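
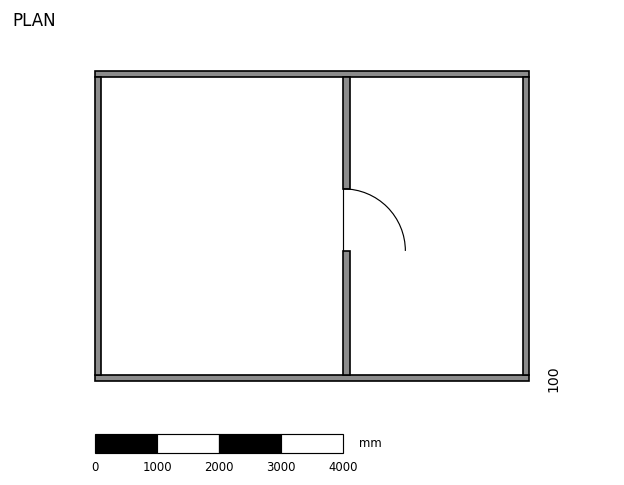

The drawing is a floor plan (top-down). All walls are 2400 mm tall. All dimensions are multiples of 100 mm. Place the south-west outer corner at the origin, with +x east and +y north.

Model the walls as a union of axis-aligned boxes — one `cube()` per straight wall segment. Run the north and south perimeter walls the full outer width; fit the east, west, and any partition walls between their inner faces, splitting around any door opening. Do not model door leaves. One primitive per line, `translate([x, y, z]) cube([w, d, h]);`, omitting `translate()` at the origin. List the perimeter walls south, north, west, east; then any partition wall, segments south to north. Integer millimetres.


cube([7000, 100, 2400]);
translate([0, 4900, 0]) cube([7000, 100, 2400]);
translate([0, 100, 0]) cube([100, 4800, 2400]);
translate([6900, 100, 0]) cube([100, 4800, 2400]);
translate([4000, 100, 0]) cube([100, 2000, 2400]);
translate([4000, 3100, 0]) cube([100, 1800, 2400]);


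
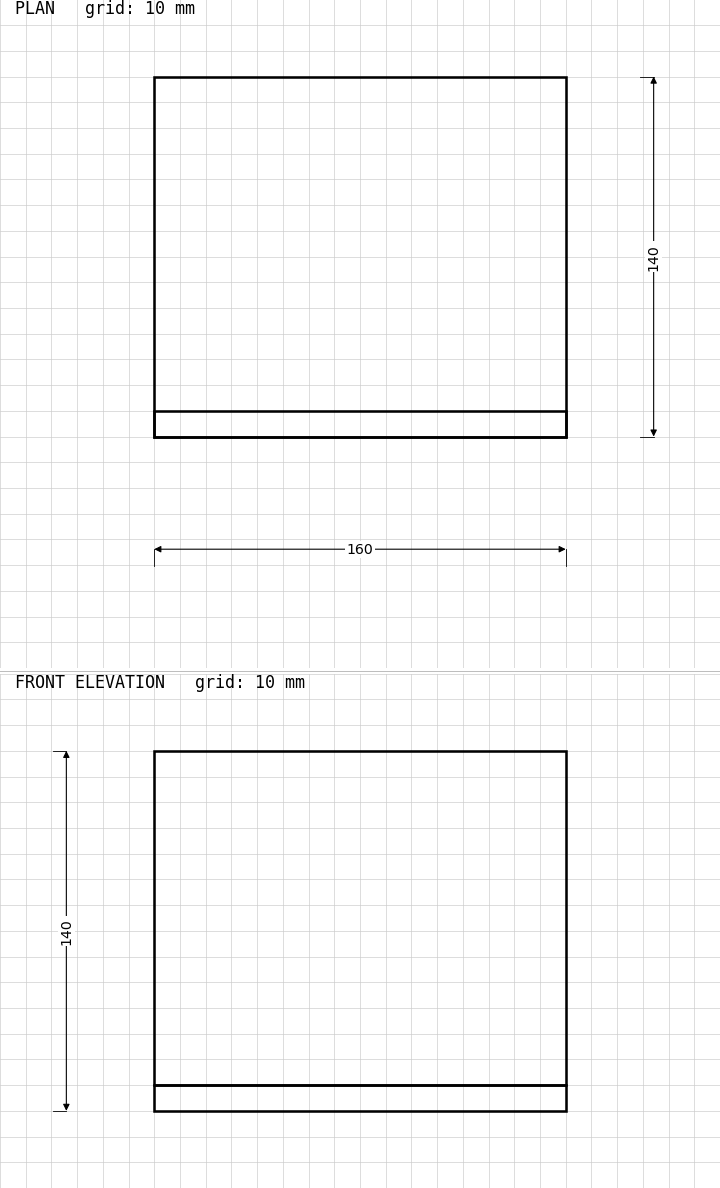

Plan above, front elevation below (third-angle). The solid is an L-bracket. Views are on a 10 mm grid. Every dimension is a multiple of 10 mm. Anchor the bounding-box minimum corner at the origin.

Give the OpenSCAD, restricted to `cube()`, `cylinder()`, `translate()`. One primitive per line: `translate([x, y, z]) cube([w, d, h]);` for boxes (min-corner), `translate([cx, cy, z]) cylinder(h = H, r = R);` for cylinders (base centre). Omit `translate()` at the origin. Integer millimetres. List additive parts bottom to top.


cube([160, 140, 10]);
translate([0, 0, 10]) cube([160, 10, 130]);


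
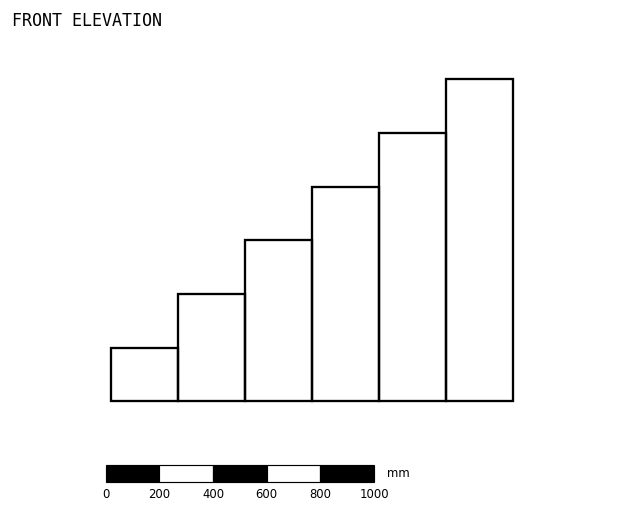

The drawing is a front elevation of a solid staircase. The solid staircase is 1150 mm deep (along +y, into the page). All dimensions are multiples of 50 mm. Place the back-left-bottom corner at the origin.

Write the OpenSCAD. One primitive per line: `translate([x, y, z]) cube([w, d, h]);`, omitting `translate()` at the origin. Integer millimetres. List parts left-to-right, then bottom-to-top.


cube([250, 1150, 200]);
translate([250, 0, 0]) cube([250, 1150, 400]);
translate([500, 0, 0]) cube([250, 1150, 600]);
translate([750, 0, 0]) cube([250, 1150, 800]);
translate([1000, 0, 0]) cube([250, 1150, 1000]);
translate([1250, 0, 0]) cube([250, 1150, 1200]);


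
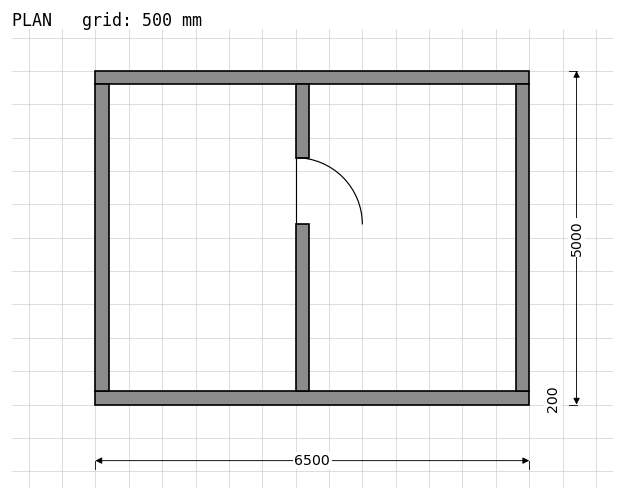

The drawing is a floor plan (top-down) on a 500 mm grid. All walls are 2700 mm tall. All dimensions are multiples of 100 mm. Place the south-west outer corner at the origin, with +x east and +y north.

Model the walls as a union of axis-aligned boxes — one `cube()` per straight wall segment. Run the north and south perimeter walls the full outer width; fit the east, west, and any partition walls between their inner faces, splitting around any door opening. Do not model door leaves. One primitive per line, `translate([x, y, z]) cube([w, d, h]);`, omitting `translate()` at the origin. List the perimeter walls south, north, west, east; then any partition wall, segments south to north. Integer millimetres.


cube([6500, 200, 2700]);
translate([0, 4800, 0]) cube([6500, 200, 2700]);
translate([0, 200, 0]) cube([200, 4600, 2700]);
translate([6300, 200, 0]) cube([200, 4600, 2700]);
translate([3000, 200, 0]) cube([200, 2500, 2700]);
translate([3000, 3700, 0]) cube([200, 1100, 2700]);


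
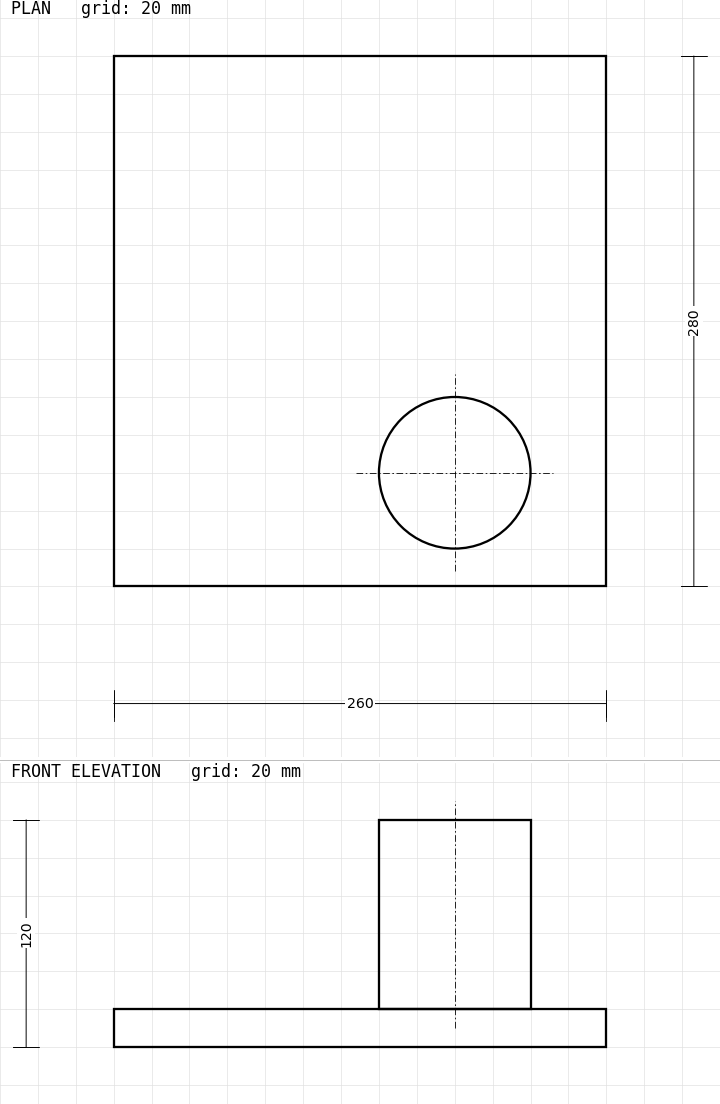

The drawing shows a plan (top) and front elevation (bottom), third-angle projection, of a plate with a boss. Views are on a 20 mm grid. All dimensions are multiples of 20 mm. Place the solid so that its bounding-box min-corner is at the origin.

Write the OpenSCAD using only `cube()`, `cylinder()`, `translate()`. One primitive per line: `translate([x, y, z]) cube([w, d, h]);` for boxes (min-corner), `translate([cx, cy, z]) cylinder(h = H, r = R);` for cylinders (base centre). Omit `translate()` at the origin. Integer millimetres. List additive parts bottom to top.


cube([260, 280, 20]);
translate([180, 60, 20]) cylinder(h = 100, r = 40);


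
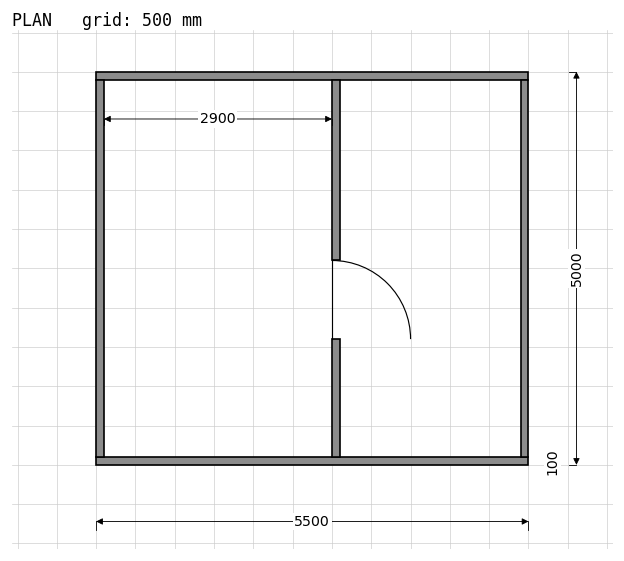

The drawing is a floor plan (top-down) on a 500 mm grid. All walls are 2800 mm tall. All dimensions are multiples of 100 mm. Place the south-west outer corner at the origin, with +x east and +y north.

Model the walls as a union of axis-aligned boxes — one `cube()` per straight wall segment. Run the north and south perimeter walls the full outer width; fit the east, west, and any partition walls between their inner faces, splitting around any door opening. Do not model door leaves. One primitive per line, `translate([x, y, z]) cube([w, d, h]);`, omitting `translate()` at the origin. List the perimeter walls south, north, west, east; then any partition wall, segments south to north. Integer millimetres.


cube([5500, 100, 2800]);
translate([0, 4900, 0]) cube([5500, 100, 2800]);
translate([0, 100, 0]) cube([100, 4800, 2800]);
translate([5400, 100, 0]) cube([100, 4800, 2800]);
translate([3000, 100, 0]) cube([100, 1500, 2800]);
translate([3000, 2600, 0]) cube([100, 2300, 2800]);


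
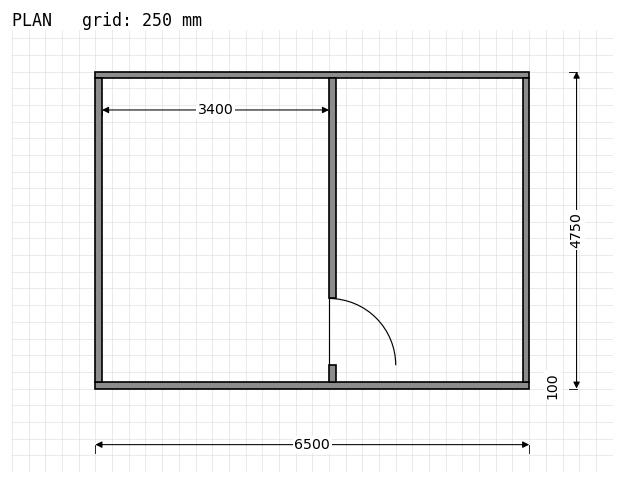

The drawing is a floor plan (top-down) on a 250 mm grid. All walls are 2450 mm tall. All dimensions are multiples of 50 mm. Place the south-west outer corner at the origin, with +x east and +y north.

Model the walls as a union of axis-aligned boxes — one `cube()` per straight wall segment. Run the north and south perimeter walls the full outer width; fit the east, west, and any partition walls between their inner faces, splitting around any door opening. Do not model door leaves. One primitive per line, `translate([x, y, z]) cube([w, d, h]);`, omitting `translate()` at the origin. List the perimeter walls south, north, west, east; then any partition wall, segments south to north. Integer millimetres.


cube([6500, 100, 2450]);
translate([0, 4650, 0]) cube([6500, 100, 2450]);
translate([0, 100, 0]) cube([100, 4550, 2450]);
translate([6400, 100, 0]) cube([100, 4550, 2450]);
translate([3500, 100, 0]) cube([100, 250, 2450]);
translate([3500, 1350, 0]) cube([100, 3300, 2450]);


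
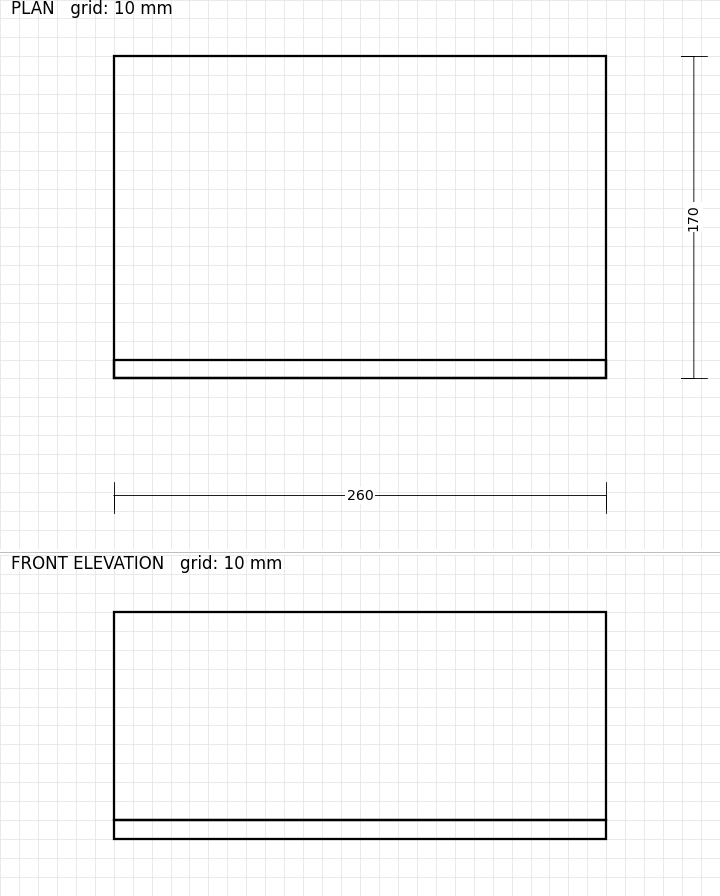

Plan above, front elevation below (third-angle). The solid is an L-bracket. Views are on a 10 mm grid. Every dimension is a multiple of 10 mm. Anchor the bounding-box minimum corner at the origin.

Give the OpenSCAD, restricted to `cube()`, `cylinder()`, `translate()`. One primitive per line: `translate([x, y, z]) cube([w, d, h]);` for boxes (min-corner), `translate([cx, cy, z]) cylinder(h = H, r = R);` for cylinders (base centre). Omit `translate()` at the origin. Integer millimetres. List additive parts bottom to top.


cube([260, 170, 10]);
translate([0, 0, 10]) cube([260, 10, 110]);


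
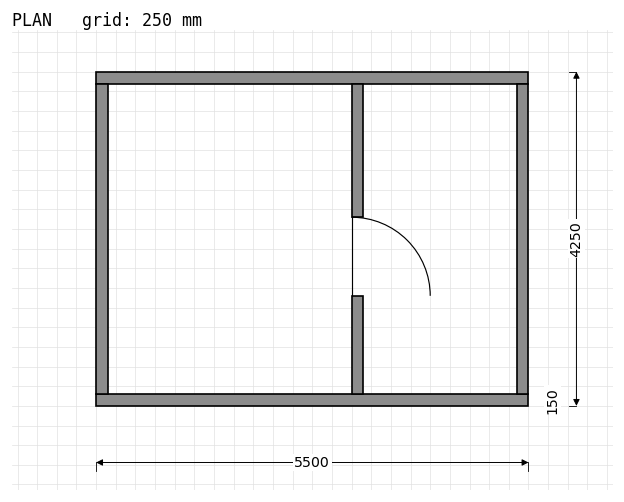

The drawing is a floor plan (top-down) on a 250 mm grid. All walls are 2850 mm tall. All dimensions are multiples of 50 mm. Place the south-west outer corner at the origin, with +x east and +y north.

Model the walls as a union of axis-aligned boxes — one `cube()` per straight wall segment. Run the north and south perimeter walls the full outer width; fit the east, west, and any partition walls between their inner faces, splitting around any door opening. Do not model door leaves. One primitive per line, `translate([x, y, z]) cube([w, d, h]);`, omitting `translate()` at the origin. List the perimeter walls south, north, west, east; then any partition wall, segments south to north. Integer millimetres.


cube([5500, 150, 2850]);
translate([0, 4100, 0]) cube([5500, 150, 2850]);
translate([0, 150, 0]) cube([150, 3950, 2850]);
translate([5350, 150, 0]) cube([150, 3950, 2850]);
translate([3250, 150, 0]) cube([150, 1250, 2850]);
translate([3250, 2400, 0]) cube([150, 1700, 2850]);


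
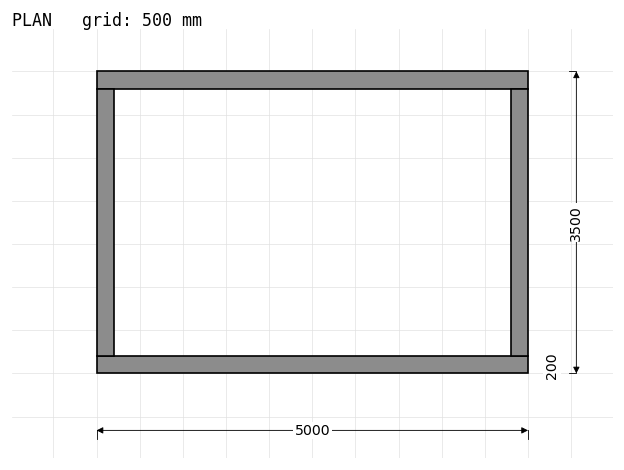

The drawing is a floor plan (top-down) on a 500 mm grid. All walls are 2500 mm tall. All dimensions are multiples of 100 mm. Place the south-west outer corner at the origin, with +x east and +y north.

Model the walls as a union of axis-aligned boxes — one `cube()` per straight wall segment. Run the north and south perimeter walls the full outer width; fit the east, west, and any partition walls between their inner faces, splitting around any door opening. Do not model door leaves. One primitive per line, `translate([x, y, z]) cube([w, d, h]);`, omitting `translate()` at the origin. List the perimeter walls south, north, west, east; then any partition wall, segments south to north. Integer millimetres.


cube([5000, 200, 2500]);
translate([0, 3300, 0]) cube([5000, 200, 2500]);
translate([0, 200, 0]) cube([200, 3100, 2500]);
translate([4800, 200, 0]) cube([200, 3100, 2500]);


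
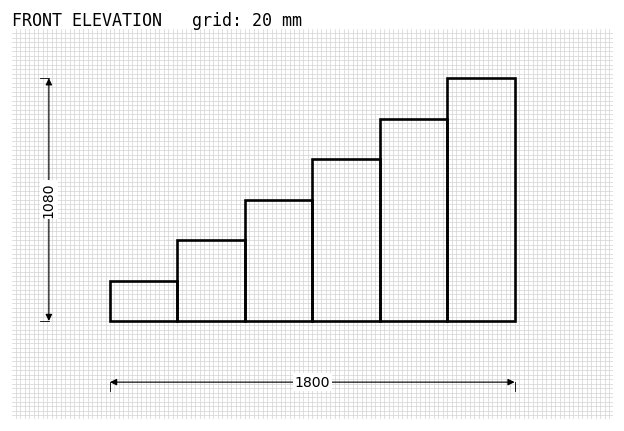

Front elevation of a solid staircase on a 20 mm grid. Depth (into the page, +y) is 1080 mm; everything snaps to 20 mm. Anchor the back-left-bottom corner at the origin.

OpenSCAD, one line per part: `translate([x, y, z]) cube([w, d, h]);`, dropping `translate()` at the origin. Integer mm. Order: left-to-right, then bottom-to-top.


cube([300, 1080, 180]);
translate([300, 0, 0]) cube([300, 1080, 360]);
translate([600, 0, 0]) cube([300, 1080, 540]);
translate([900, 0, 0]) cube([300, 1080, 720]);
translate([1200, 0, 0]) cube([300, 1080, 900]);
translate([1500, 0, 0]) cube([300, 1080, 1080]);


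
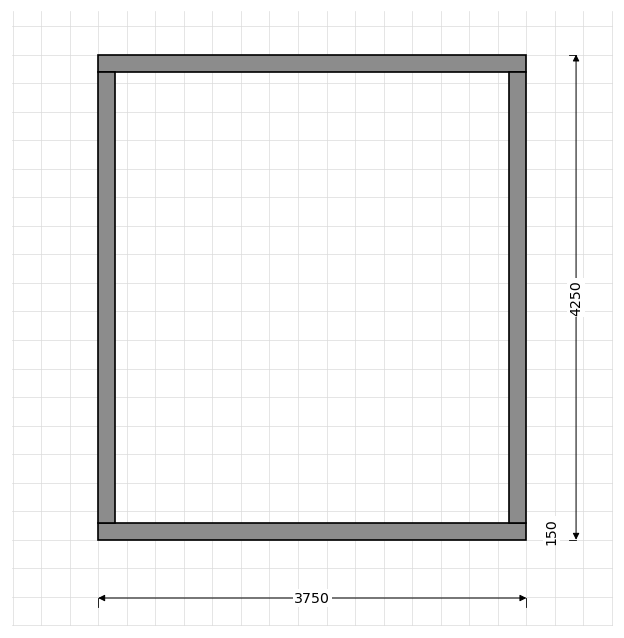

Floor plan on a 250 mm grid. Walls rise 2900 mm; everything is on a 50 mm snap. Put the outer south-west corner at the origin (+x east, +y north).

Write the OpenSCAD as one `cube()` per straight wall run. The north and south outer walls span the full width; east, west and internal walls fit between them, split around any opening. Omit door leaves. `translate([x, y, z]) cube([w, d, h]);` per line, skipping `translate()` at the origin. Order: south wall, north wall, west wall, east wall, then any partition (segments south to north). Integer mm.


cube([3750, 150, 2900]);
translate([0, 4100, 0]) cube([3750, 150, 2900]);
translate([0, 150, 0]) cube([150, 3950, 2900]);
translate([3600, 150, 0]) cube([150, 3950, 2900]);


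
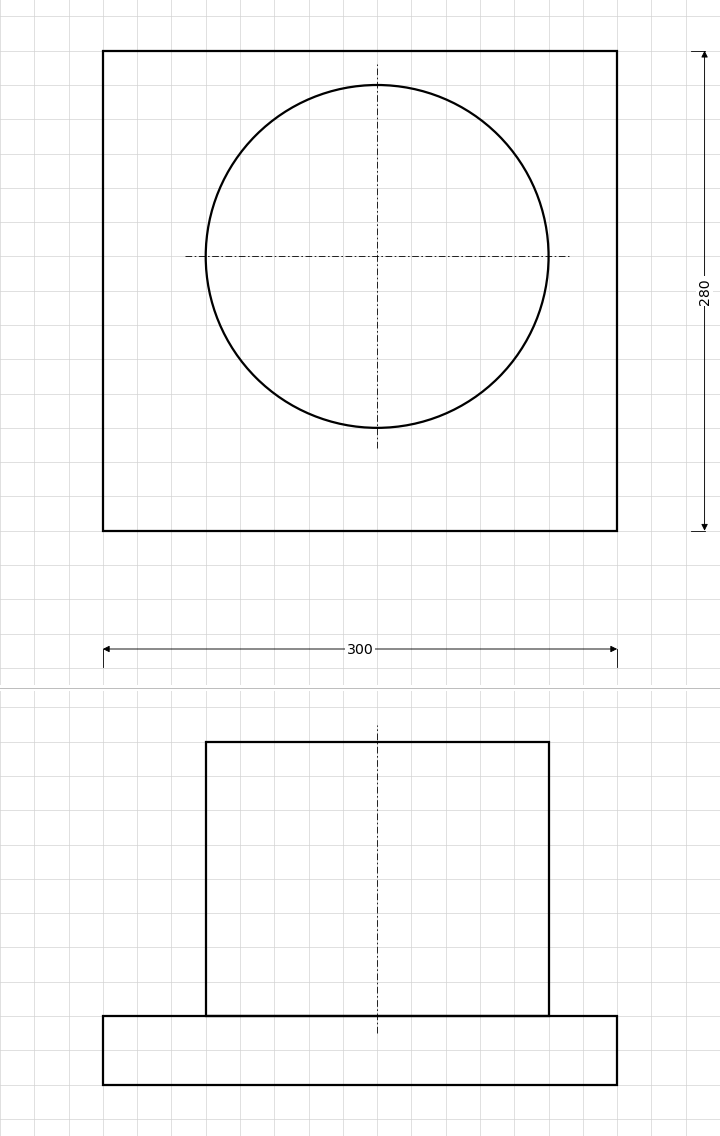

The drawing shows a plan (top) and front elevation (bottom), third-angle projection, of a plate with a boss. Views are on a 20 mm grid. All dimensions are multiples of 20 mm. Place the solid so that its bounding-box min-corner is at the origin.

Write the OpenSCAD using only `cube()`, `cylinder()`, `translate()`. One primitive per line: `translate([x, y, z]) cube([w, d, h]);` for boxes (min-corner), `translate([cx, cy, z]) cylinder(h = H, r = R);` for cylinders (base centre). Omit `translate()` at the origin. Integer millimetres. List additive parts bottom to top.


cube([300, 280, 40]);
translate([160, 160, 40]) cylinder(h = 160, r = 100);


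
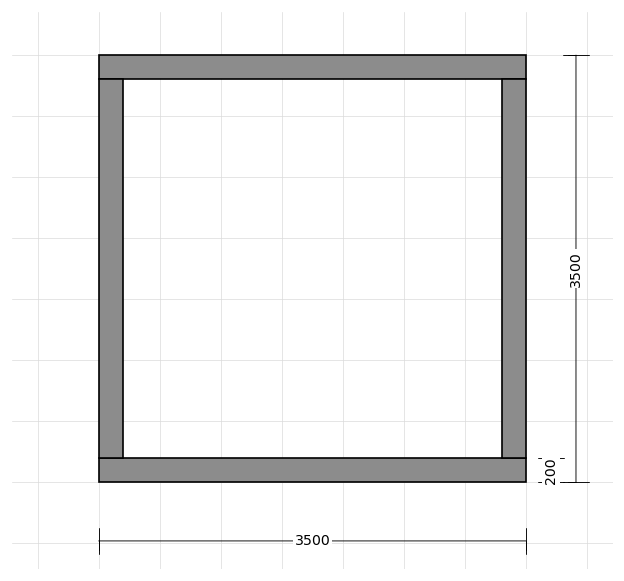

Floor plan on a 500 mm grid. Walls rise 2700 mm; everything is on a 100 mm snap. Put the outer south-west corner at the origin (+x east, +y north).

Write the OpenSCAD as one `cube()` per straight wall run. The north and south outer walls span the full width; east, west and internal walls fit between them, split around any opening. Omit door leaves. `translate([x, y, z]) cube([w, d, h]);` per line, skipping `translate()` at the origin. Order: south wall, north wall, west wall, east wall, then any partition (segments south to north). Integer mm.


cube([3500, 200, 2700]);
translate([0, 3300, 0]) cube([3500, 200, 2700]);
translate([0, 200, 0]) cube([200, 3100, 2700]);
translate([3300, 200, 0]) cube([200, 3100, 2700]);


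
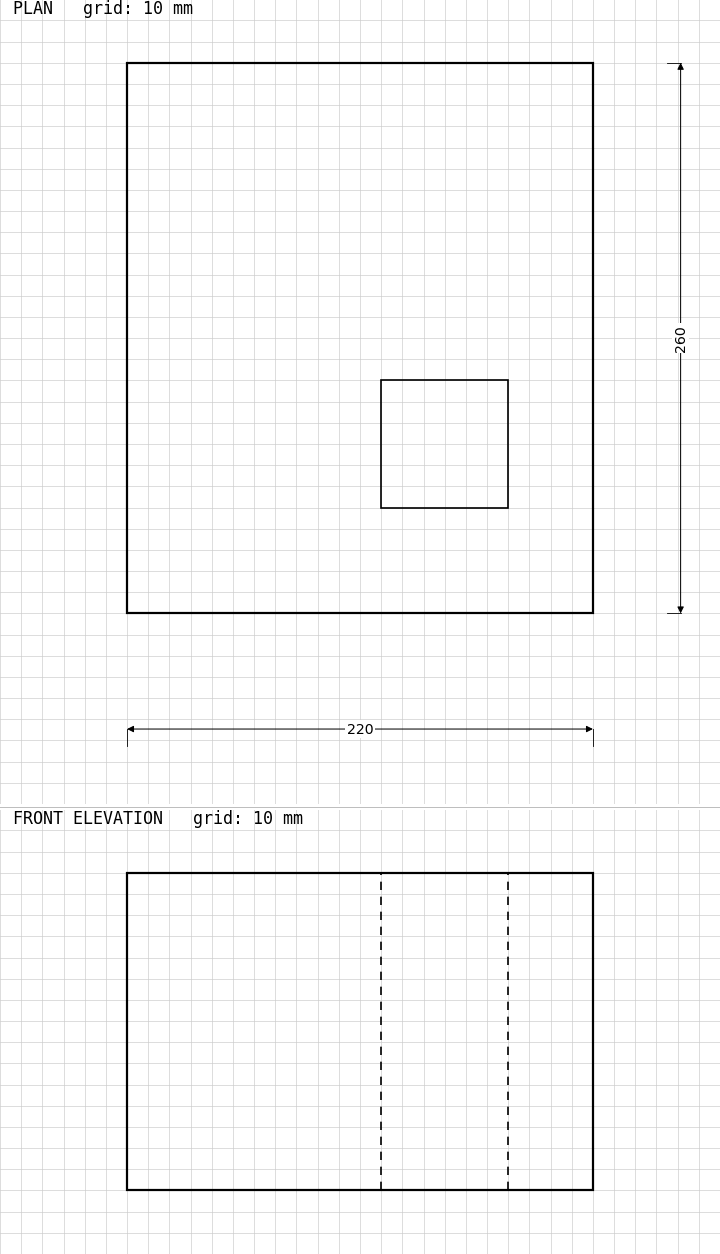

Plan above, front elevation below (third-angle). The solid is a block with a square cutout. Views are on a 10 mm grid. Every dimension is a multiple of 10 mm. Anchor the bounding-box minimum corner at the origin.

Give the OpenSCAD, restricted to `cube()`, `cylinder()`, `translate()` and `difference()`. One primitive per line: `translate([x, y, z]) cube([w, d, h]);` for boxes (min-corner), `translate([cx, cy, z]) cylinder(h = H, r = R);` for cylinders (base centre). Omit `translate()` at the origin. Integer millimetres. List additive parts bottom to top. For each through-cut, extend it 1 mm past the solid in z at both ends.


difference() {
  cube([220, 260, 150]);
  translate([120, 50, -1]) cube([60, 60, 152]);
}


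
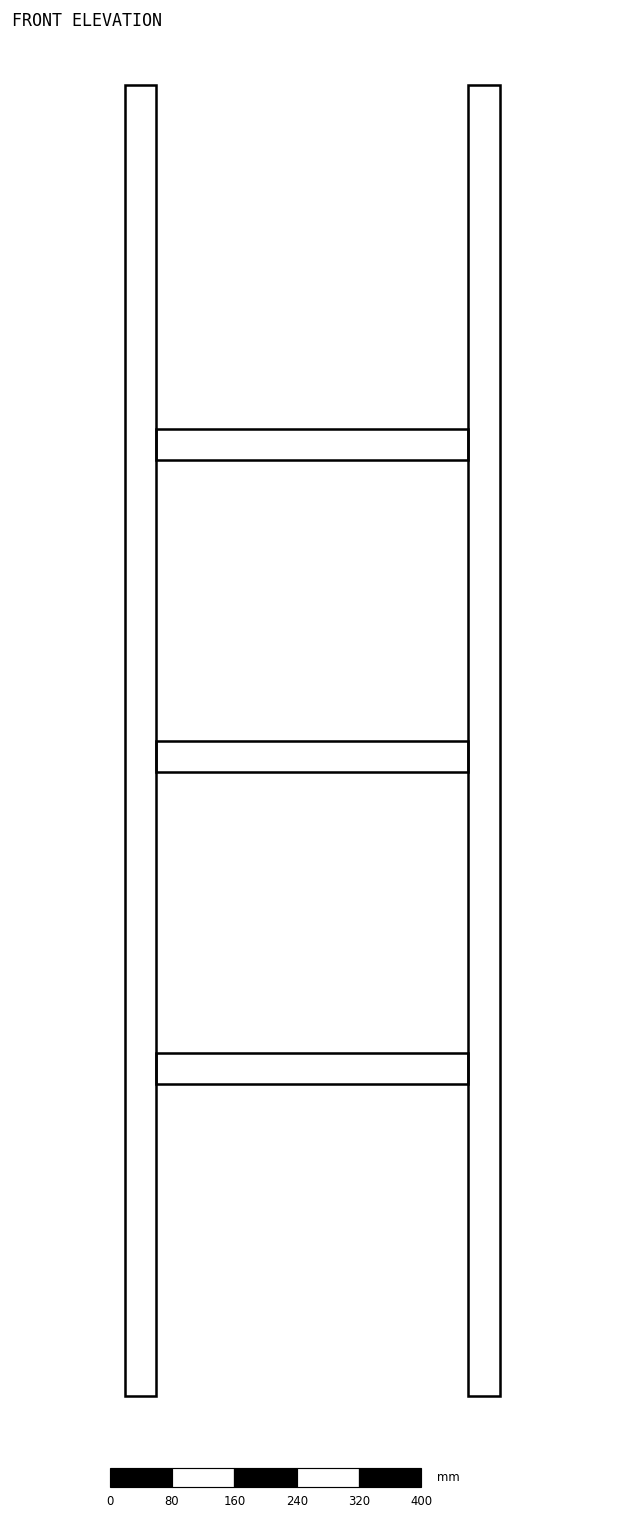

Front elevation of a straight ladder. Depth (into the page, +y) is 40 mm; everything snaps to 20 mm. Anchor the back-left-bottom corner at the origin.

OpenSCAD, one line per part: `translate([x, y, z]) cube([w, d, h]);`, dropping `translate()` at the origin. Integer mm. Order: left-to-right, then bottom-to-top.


cube([40, 40, 1680]);
translate([40, 0, 400]) cube([400, 40, 40]);
translate([40, 0, 800]) cube([400, 40, 40]);
translate([40, 0, 1200]) cube([400, 40, 40]);
translate([440, 0, 0]) cube([40, 40, 1680]);


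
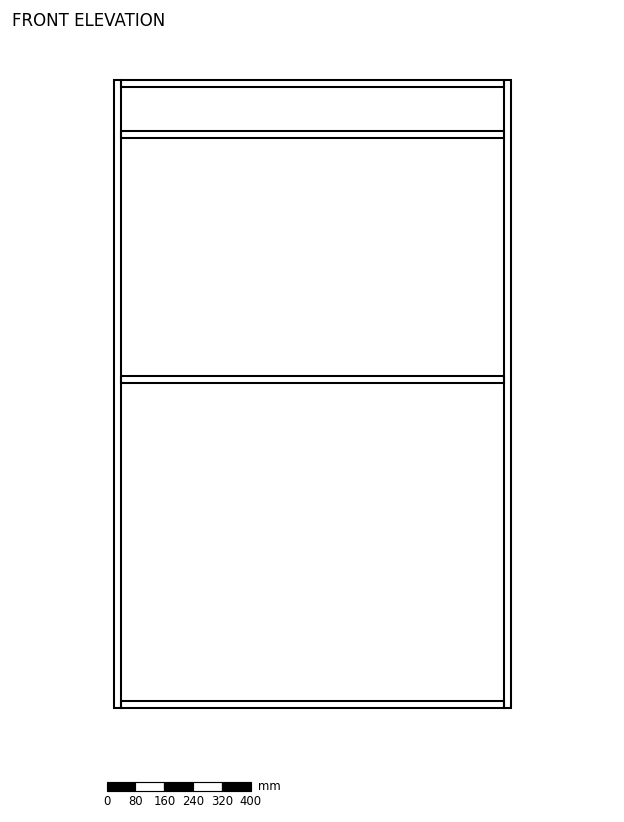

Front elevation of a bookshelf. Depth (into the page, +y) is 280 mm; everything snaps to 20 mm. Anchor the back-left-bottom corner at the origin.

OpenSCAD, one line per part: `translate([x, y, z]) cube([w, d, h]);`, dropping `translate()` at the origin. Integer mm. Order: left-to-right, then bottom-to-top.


cube([20, 280, 1740]);
translate([20, 0, 0]) cube([1060, 280, 20]);
translate([20, 0, 900]) cube([1060, 280, 20]);
translate([20, 0, 1580]) cube([1060, 280, 20]);
translate([20, 0, 1720]) cube([1060, 280, 20]);
translate([1080, 0, 0]) cube([20, 280, 1740]);


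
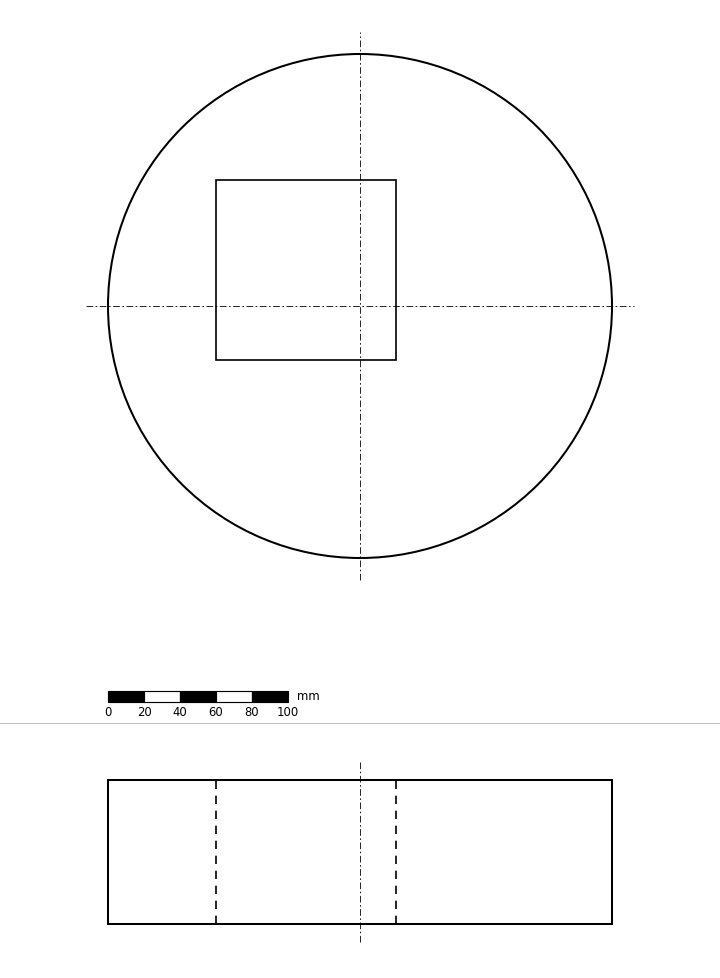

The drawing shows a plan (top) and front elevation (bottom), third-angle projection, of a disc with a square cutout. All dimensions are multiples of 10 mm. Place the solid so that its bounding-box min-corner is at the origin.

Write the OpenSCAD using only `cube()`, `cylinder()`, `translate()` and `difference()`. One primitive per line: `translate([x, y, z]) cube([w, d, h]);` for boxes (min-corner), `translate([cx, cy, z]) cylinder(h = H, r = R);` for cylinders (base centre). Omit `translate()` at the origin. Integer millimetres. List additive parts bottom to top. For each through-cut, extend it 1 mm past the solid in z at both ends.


difference() {
  translate([140, 140, 0]) cylinder(h = 80, r = 140);
  translate([60, 110, -1]) cube([100, 100, 82]);
}


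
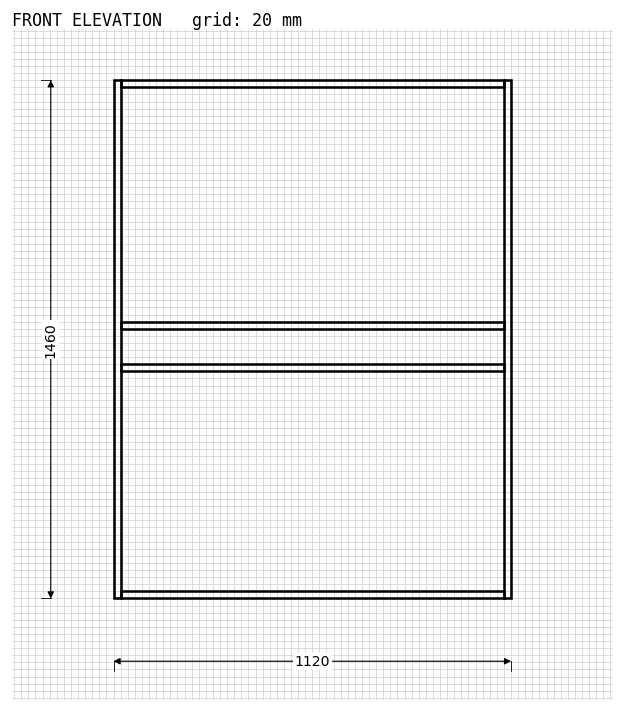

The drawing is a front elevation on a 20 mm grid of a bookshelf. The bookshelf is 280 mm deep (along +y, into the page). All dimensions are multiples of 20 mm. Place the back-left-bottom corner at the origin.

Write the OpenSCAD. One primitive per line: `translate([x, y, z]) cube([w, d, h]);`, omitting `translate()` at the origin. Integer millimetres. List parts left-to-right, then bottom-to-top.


cube([20, 280, 1460]);
translate([20, 0, 0]) cube([1080, 280, 20]);
translate([20, 0, 640]) cube([1080, 280, 20]);
translate([20, 0, 760]) cube([1080, 280, 20]);
translate([20, 0, 1440]) cube([1080, 280, 20]);
translate([1100, 0, 0]) cube([20, 280, 1460]);


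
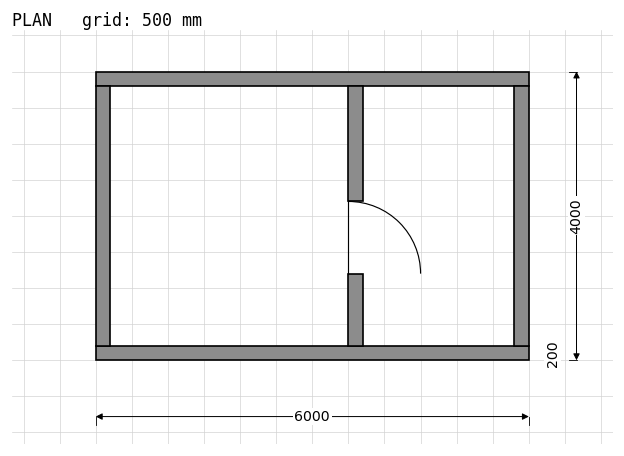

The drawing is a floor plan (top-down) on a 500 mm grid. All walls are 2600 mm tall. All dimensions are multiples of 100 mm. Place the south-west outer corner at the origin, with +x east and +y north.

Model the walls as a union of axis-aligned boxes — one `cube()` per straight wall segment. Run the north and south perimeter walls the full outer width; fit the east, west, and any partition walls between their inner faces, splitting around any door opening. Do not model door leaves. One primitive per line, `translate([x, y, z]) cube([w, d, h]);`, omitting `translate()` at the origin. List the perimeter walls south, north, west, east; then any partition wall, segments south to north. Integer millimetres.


cube([6000, 200, 2600]);
translate([0, 3800, 0]) cube([6000, 200, 2600]);
translate([0, 200, 0]) cube([200, 3600, 2600]);
translate([5800, 200, 0]) cube([200, 3600, 2600]);
translate([3500, 200, 0]) cube([200, 1000, 2600]);
translate([3500, 2200, 0]) cube([200, 1600, 2600]);


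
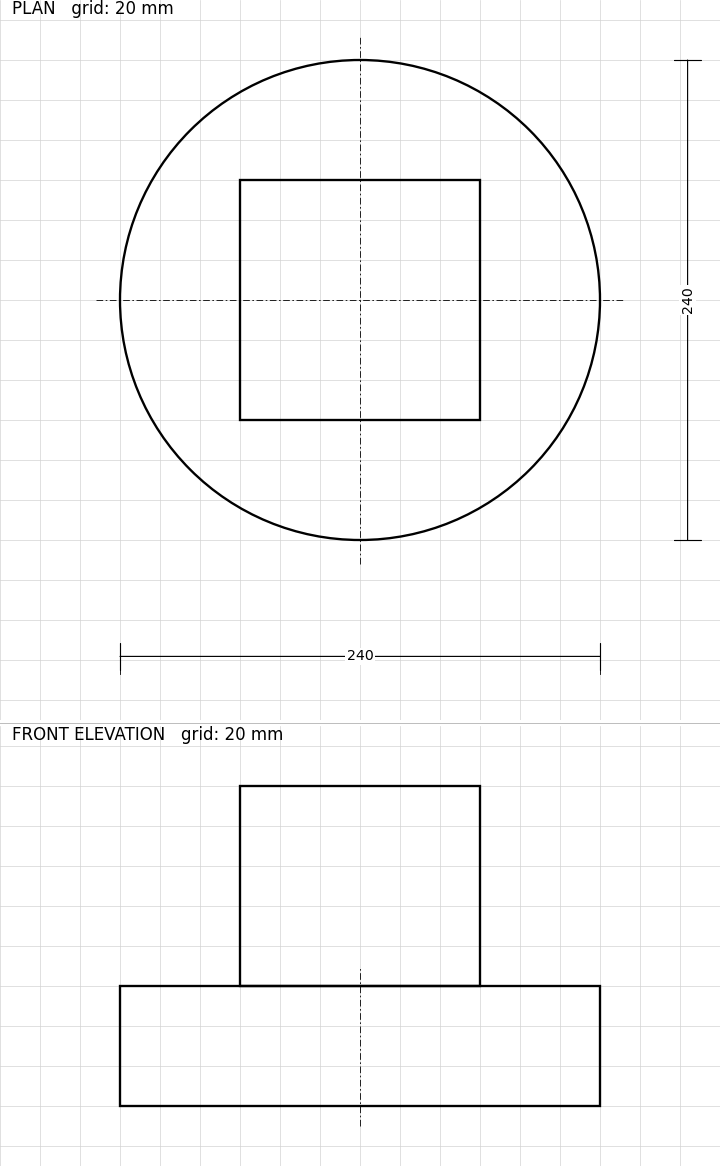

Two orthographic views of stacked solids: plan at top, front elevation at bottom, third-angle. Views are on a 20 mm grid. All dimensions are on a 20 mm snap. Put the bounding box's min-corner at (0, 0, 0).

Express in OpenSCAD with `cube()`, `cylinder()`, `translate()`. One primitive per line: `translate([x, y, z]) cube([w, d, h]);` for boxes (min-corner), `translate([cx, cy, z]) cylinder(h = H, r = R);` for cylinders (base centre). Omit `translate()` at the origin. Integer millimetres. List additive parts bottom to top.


translate([120, 120, 0]) cylinder(h = 60, r = 120);
translate([60, 60, 60]) cube([120, 120, 100]);


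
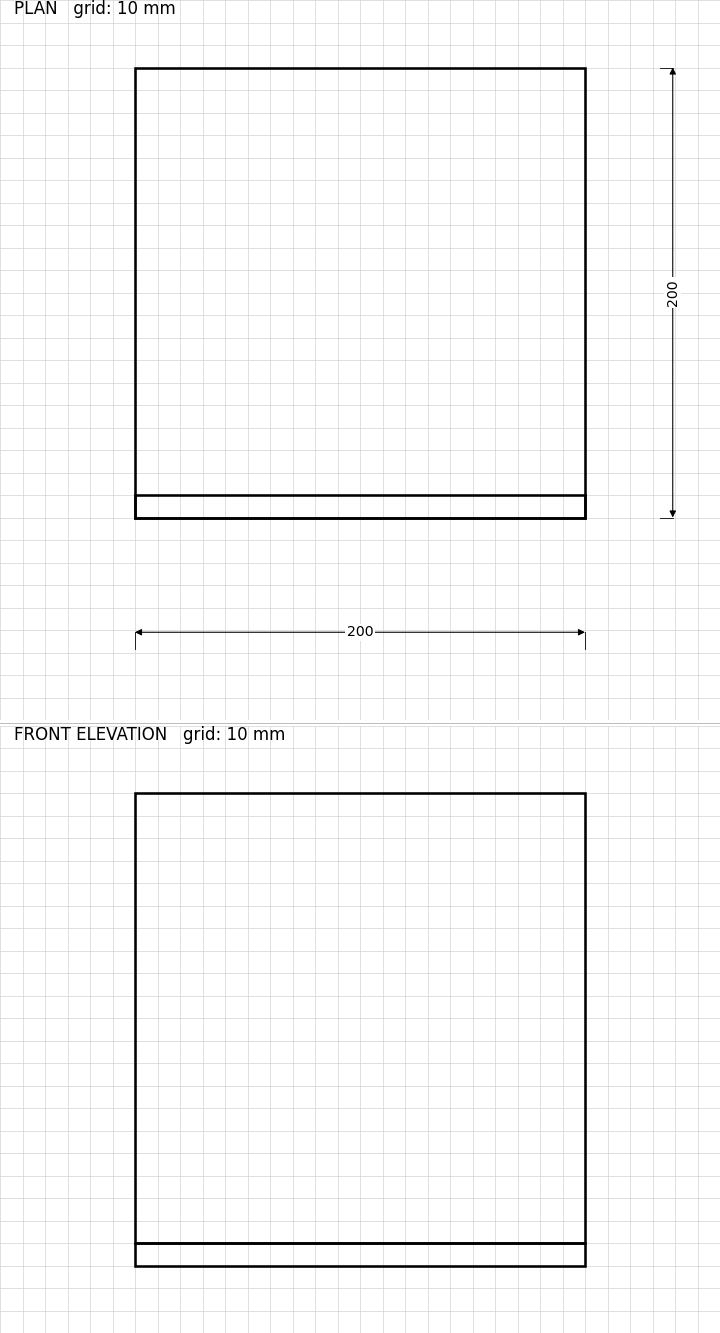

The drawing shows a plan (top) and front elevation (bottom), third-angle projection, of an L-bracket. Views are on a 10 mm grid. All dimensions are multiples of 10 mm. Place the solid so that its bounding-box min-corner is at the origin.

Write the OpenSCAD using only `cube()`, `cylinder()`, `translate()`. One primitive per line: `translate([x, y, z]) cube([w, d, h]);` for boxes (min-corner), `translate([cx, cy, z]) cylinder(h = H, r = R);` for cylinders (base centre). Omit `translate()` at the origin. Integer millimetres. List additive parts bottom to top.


cube([200, 200, 10]);
translate([0, 0, 10]) cube([200, 10, 200]);


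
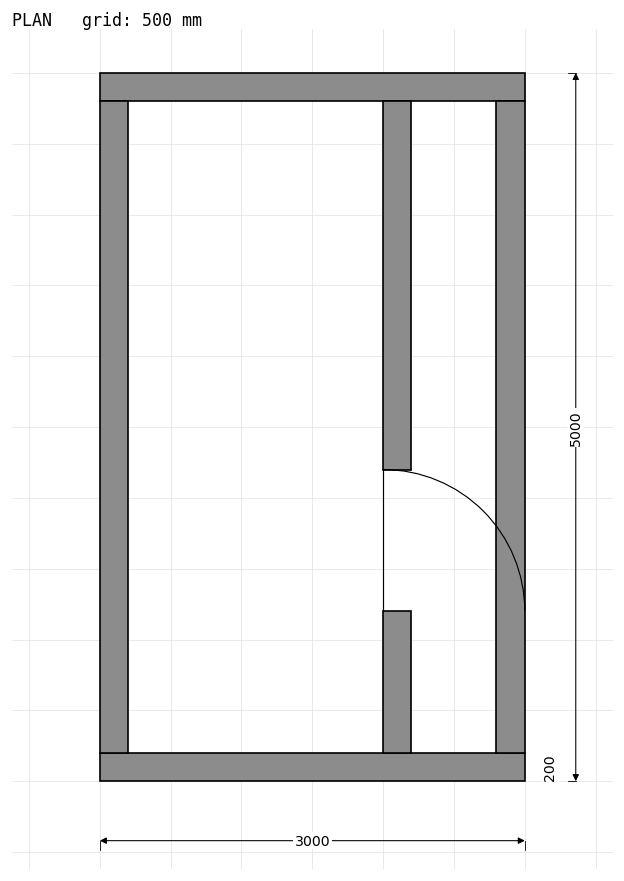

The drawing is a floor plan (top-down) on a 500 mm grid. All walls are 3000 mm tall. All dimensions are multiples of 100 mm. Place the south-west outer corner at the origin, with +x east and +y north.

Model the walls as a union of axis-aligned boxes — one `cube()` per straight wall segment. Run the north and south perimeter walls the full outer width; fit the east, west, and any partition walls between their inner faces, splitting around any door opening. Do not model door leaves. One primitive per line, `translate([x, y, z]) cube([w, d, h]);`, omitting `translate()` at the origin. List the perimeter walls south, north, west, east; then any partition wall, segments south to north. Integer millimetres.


cube([3000, 200, 3000]);
translate([0, 4800, 0]) cube([3000, 200, 3000]);
translate([0, 200, 0]) cube([200, 4600, 3000]);
translate([2800, 200, 0]) cube([200, 4600, 3000]);
translate([2000, 200, 0]) cube([200, 1000, 3000]);
translate([2000, 2200, 0]) cube([200, 2600, 3000]);


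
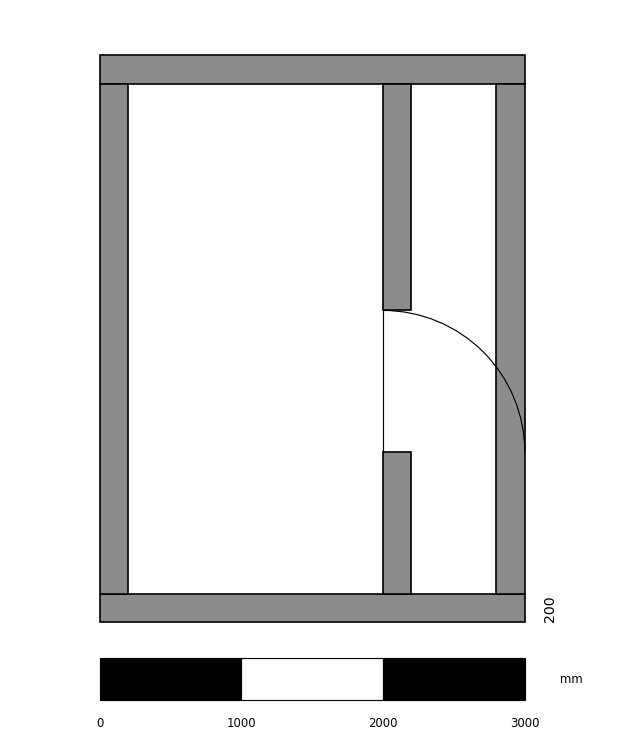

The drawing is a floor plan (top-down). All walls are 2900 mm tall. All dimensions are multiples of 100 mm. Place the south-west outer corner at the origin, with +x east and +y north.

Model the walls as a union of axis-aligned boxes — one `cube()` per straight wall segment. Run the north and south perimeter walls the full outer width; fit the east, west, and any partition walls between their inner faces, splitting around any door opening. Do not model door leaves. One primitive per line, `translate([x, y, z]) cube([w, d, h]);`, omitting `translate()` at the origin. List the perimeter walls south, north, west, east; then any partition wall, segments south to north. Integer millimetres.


cube([3000, 200, 2900]);
translate([0, 3800, 0]) cube([3000, 200, 2900]);
translate([0, 200, 0]) cube([200, 3600, 2900]);
translate([2800, 200, 0]) cube([200, 3600, 2900]);
translate([2000, 200, 0]) cube([200, 1000, 2900]);
translate([2000, 2200, 0]) cube([200, 1600, 2900]);


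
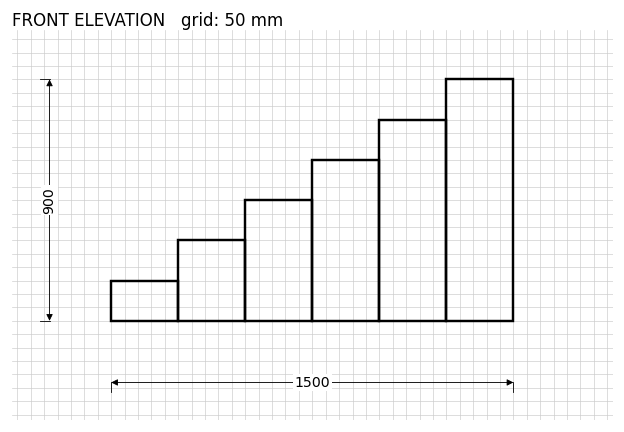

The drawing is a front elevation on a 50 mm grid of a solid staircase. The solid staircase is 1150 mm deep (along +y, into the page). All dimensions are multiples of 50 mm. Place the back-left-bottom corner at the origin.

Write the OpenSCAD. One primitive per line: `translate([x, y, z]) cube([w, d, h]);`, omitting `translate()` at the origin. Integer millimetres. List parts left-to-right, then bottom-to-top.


cube([250, 1150, 150]);
translate([250, 0, 0]) cube([250, 1150, 300]);
translate([500, 0, 0]) cube([250, 1150, 450]);
translate([750, 0, 0]) cube([250, 1150, 600]);
translate([1000, 0, 0]) cube([250, 1150, 750]);
translate([1250, 0, 0]) cube([250, 1150, 900]);


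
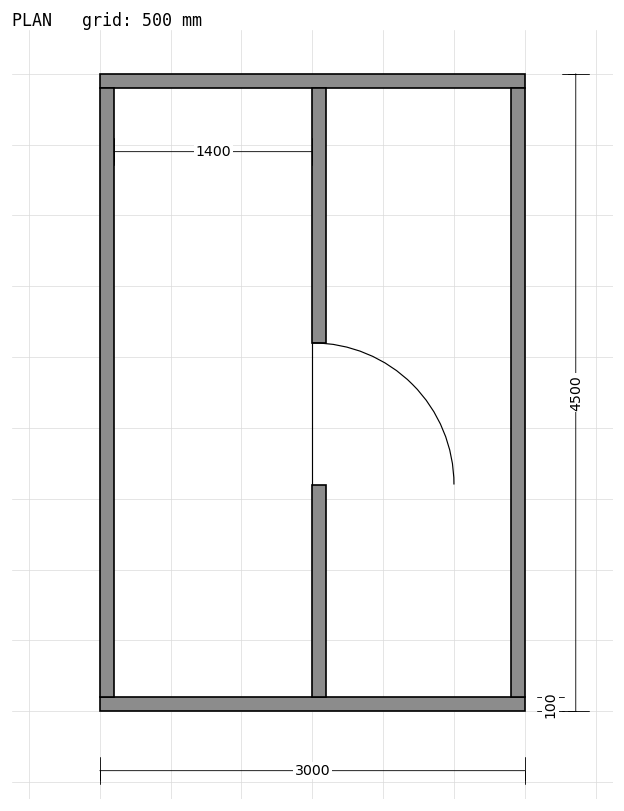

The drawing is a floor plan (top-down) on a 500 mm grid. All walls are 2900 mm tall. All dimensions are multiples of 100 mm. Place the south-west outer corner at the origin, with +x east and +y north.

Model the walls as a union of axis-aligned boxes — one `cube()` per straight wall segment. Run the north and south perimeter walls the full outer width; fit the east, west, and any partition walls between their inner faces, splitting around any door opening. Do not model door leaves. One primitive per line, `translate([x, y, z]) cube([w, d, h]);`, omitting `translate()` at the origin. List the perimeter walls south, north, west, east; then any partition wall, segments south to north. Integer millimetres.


cube([3000, 100, 2900]);
translate([0, 4400, 0]) cube([3000, 100, 2900]);
translate([0, 100, 0]) cube([100, 4300, 2900]);
translate([2900, 100, 0]) cube([100, 4300, 2900]);
translate([1500, 100, 0]) cube([100, 1500, 2900]);
translate([1500, 2600, 0]) cube([100, 1800, 2900]);


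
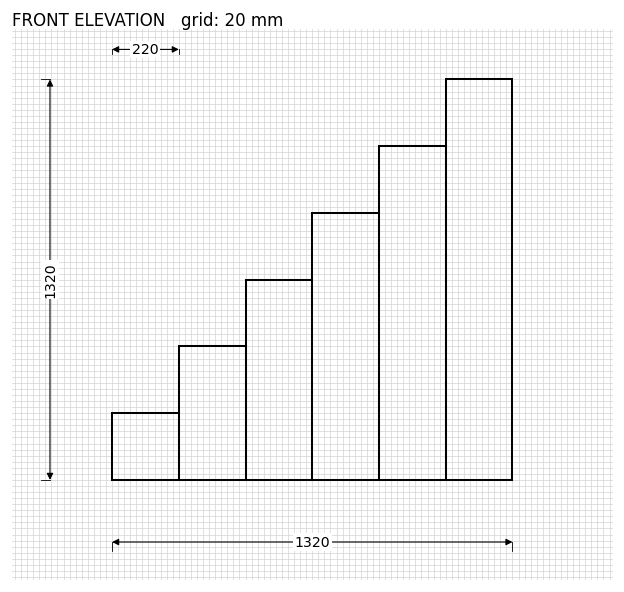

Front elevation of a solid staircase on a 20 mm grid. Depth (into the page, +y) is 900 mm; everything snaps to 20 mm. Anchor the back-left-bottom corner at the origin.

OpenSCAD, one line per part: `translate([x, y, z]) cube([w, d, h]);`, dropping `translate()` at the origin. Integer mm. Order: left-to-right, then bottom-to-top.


cube([220, 900, 220]);
translate([220, 0, 0]) cube([220, 900, 440]);
translate([440, 0, 0]) cube([220, 900, 660]);
translate([660, 0, 0]) cube([220, 900, 880]);
translate([880, 0, 0]) cube([220, 900, 1100]);
translate([1100, 0, 0]) cube([220, 900, 1320]);


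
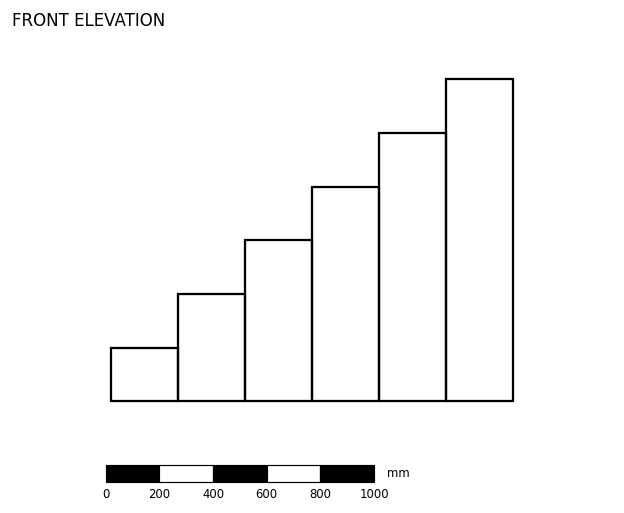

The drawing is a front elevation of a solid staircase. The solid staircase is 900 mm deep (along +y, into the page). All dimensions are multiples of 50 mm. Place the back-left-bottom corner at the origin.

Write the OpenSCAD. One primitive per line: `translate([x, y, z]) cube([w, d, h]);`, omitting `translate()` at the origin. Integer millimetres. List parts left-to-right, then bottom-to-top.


cube([250, 900, 200]);
translate([250, 0, 0]) cube([250, 900, 400]);
translate([500, 0, 0]) cube([250, 900, 600]);
translate([750, 0, 0]) cube([250, 900, 800]);
translate([1000, 0, 0]) cube([250, 900, 1000]);
translate([1250, 0, 0]) cube([250, 900, 1200]);


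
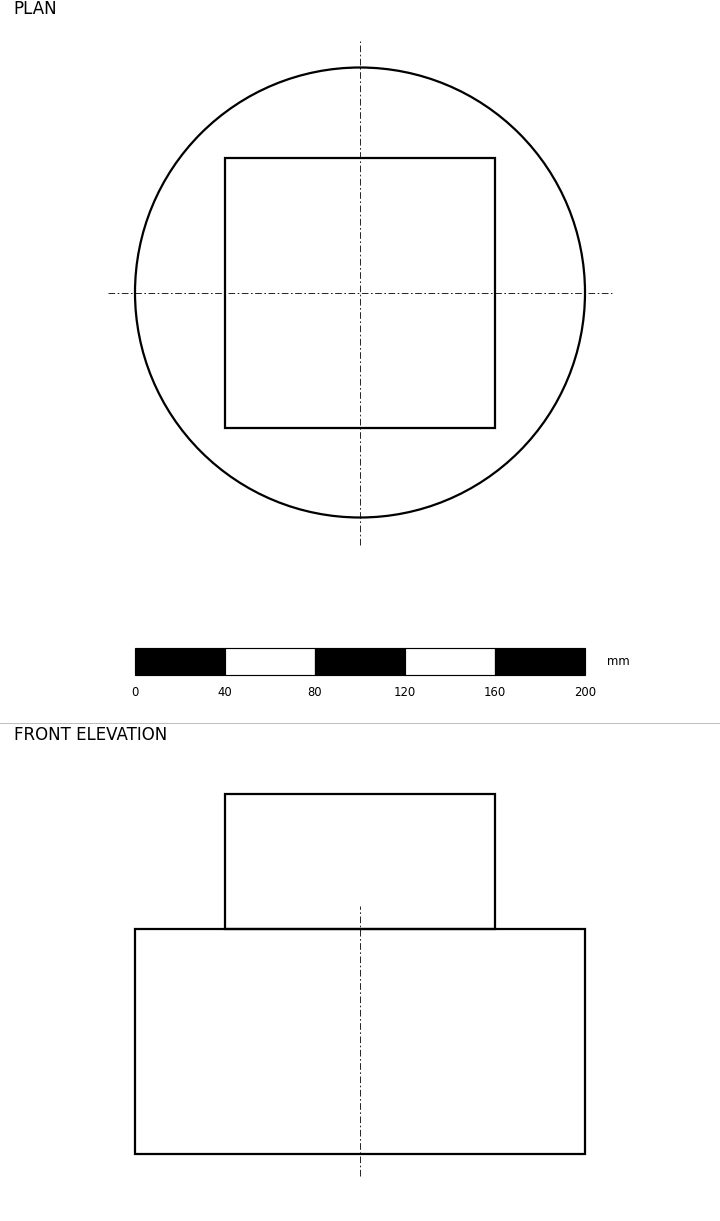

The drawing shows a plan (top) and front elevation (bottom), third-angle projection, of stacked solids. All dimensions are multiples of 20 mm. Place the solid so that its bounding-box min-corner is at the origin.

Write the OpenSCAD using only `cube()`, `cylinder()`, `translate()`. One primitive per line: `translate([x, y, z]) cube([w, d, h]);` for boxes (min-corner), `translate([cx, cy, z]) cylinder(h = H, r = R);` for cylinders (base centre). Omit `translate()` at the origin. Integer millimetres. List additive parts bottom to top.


translate([100, 100, 0]) cylinder(h = 100, r = 100);
translate([40, 40, 100]) cube([120, 120, 60]);


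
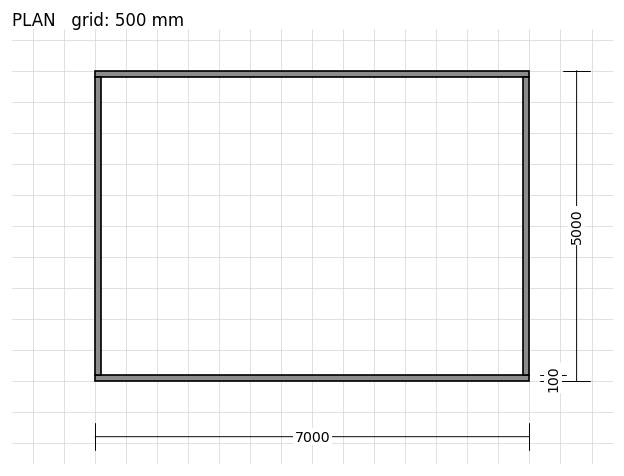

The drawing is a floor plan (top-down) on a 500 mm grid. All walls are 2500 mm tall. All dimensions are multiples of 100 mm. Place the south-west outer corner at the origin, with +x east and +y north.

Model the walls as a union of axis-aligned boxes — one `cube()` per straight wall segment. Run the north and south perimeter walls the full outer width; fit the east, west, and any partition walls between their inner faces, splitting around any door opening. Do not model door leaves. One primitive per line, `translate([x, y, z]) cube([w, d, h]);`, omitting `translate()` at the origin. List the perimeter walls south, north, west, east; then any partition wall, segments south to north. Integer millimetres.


cube([7000, 100, 2500]);
translate([0, 4900, 0]) cube([7000, 100, 2500]);
translate([0, 100, 0]) cube([100, 4800, 2500]);
translate([6900, 100, 0]) cube([100, 4800, 2500]);


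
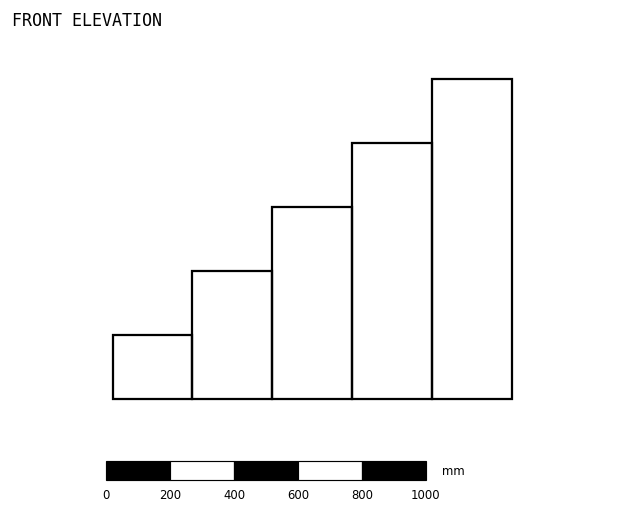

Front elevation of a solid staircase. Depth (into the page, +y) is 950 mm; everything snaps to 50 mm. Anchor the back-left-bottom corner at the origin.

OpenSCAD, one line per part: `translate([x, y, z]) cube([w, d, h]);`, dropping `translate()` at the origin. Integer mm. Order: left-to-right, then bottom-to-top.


cube([250, 950, 200]);
translate([250, 0, 0]) cube([250, 950, 400]);
translate([500, 0, 0]) cube([250, 950, 600]);
translate([750, 0, 0]) cube([250, 950, 800]);
translate([1000, 0, 0]) cube([250, 950, 1000]);


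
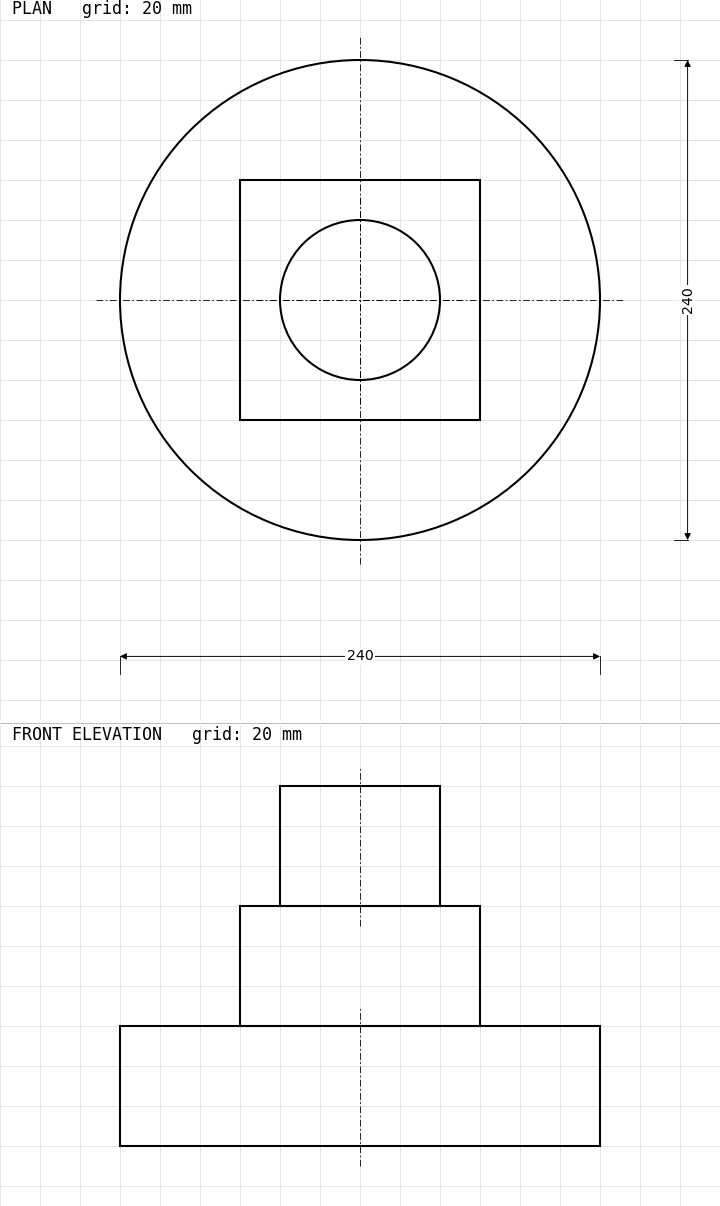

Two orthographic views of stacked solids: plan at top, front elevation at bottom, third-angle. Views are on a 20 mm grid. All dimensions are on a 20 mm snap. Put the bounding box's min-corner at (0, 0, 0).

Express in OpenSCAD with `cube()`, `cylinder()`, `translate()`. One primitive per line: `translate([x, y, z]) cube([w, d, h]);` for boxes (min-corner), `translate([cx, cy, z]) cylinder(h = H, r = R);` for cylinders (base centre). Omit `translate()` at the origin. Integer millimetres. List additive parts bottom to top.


translate([120, 120, 0]) cylinder(h = 60, r = 120);
translate([60, 60, 60]) cube([120, 120, 60]);
translate([120, 120, 120]) cylinder(h = 60, r = 40);


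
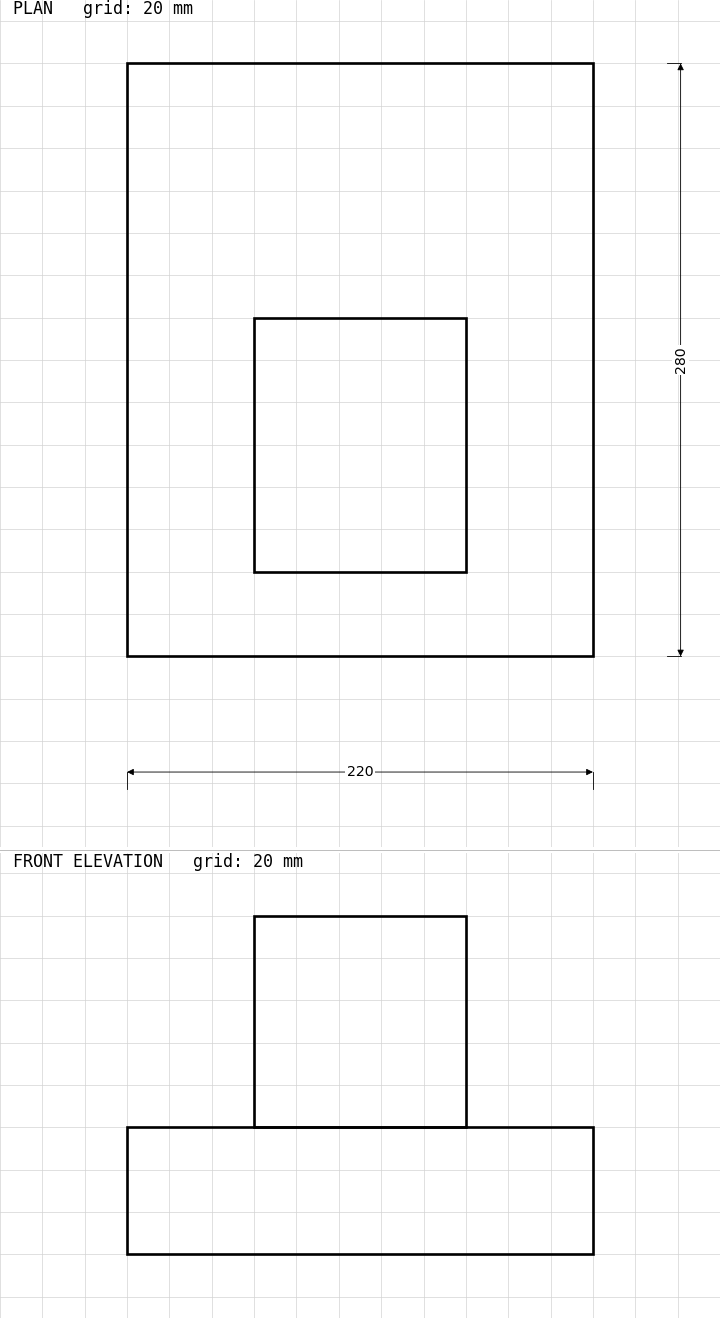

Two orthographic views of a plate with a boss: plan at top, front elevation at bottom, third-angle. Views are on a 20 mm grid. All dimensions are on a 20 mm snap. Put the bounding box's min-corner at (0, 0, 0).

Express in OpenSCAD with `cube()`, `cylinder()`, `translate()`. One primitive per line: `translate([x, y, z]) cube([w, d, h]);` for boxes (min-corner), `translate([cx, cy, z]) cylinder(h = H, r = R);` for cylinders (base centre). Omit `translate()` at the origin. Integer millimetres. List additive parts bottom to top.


cube([220, 280, 60]);
translate([60, 40, 60]) cube([100, 120, 100]);


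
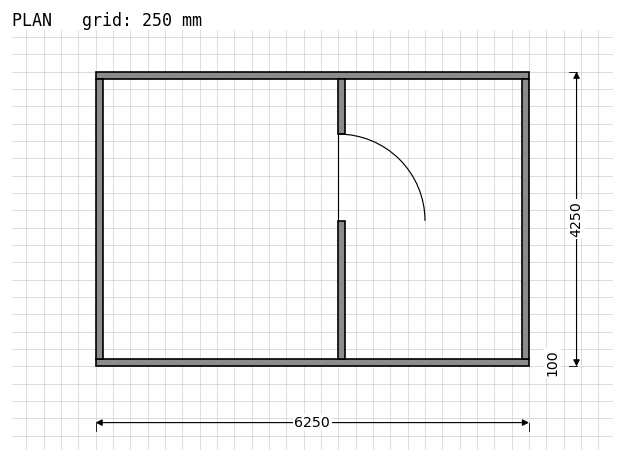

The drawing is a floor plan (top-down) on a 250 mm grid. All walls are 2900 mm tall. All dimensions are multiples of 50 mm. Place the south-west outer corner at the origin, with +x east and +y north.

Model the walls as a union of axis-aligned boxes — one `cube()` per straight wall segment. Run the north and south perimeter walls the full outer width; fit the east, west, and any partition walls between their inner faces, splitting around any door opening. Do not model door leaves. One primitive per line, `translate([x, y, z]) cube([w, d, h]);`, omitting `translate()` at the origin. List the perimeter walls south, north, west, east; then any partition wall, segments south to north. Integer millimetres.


cube([6250, 100, 2900]);
translate([0, 4150, 0]) cube([6250, 100, 2900]);
translate([0, 100, 0]) cube([100, 4050, 2900]);
translate([6150, 100, 0]) cube([100, 4050, 2900]);
translate([3500, 100, 0]) cube([100, 2000, 2900]);
translate([3500, 3350, 0]) cube([100, 800, 2900]);


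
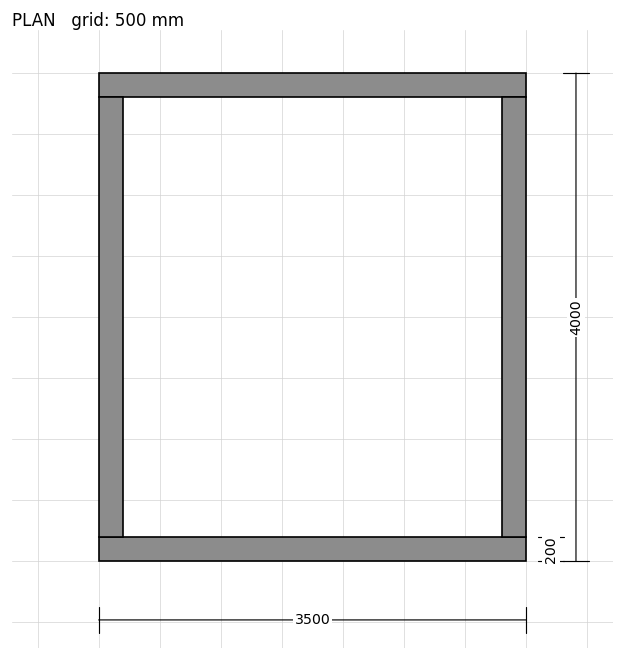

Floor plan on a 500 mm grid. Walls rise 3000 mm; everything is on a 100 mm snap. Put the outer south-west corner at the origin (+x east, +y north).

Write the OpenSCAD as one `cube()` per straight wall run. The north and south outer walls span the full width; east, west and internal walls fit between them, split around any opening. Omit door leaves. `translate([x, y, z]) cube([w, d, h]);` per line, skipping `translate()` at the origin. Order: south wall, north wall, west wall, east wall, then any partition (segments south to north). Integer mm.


cube([3500, 200, 3000]);
translate([0, 3800, 0]) cube([3500, 200, 3000]);
translate([0, 200, 0]) cube([200, 3600, 3000]);
translate([3300, 200, 0]) cube([200, 3600, 3000]);


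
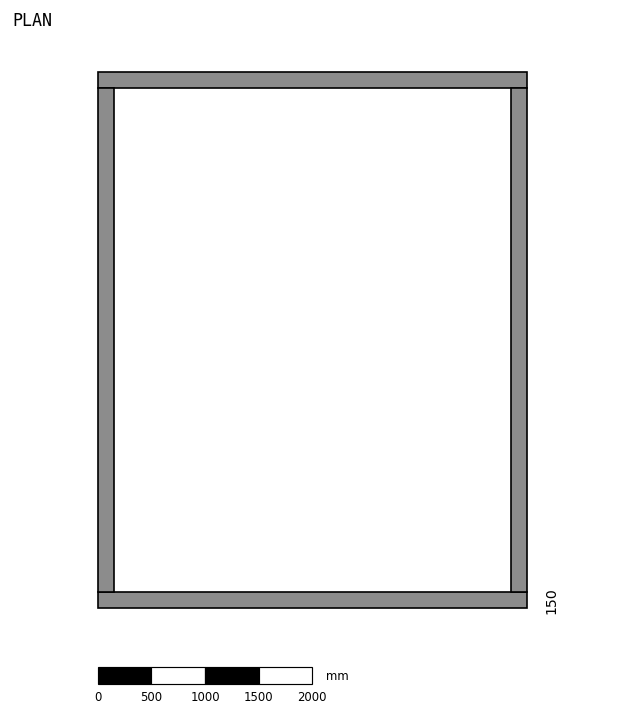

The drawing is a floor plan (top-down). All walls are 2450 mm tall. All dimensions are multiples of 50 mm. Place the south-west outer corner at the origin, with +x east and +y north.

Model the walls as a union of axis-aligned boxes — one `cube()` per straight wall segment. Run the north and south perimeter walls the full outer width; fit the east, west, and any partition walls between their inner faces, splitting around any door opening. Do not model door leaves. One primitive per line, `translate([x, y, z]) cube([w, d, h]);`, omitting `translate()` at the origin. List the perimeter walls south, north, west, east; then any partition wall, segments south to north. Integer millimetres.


cube([4000, 150, 2450]);
translate([0, 4850, 0]) cube([4000, 150, 2450]);
translate([0, 150, 0]) cube([150, 4700, 2450]);
translate([3850, 150, 0]) cube([150, 4700, 2450]);


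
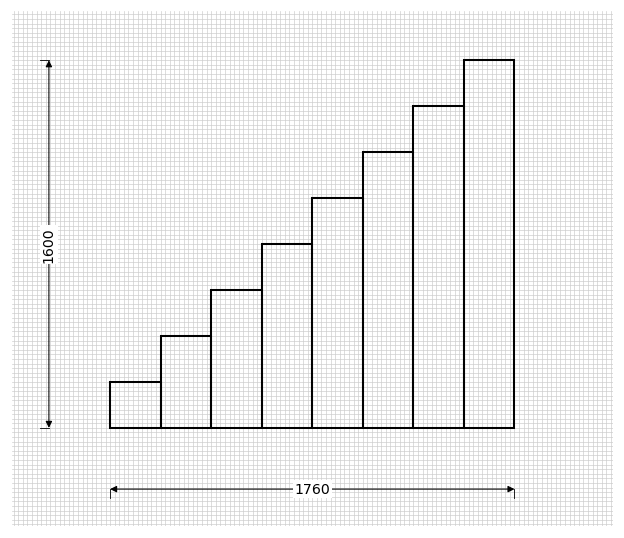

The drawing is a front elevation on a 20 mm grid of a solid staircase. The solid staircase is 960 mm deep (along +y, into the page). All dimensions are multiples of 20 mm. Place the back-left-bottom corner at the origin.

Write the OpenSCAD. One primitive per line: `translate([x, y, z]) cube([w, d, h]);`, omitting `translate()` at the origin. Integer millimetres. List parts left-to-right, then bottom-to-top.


cube([220, 960, 200]);
translate([220, 0, 0]) cube([220, 960, 400]);
translate([440, 0, 0]) cube([220, 960, 600]);
translate([660, 0, 0]) cube([220, 960, 800]);
translate([880, 0, 0]) cube([220, 960, 1000]);
translate([1100, 0, 0]) cube([220, 960, 1200]);
translate([1320, 0, 0]) cube([220, 960, 1400]);
translate([1540, 0, 0]) cube([220, 960, 1600]);


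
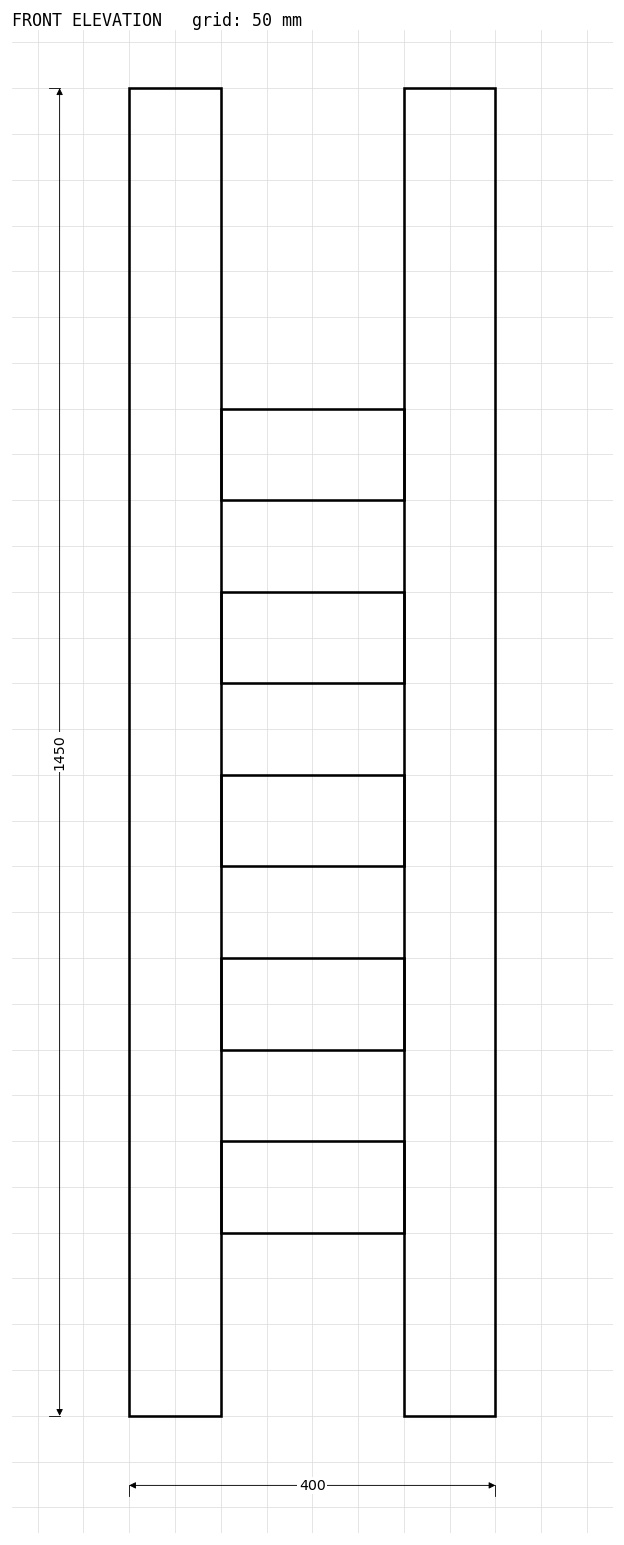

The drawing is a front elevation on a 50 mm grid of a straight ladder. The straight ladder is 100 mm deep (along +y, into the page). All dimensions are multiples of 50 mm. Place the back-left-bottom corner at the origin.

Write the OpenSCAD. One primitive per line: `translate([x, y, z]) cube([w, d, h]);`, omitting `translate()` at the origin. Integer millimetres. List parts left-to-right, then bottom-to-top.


cube([100, 100, 1450]);
translate([100, 0, 200]) cube([200, 100, 100]);
translate([100, 0, 400]) cube([200, 100, 100]);
translate([100, 0, 600]) cube([200, 100, 100]);
translate([100, 0, 800]) cube([200, 100, 100]);
translate([100, 0, 1000]) cube([200, 100, 100]);
translate([300, 0, 0]) cube([100, 100, 1450]);


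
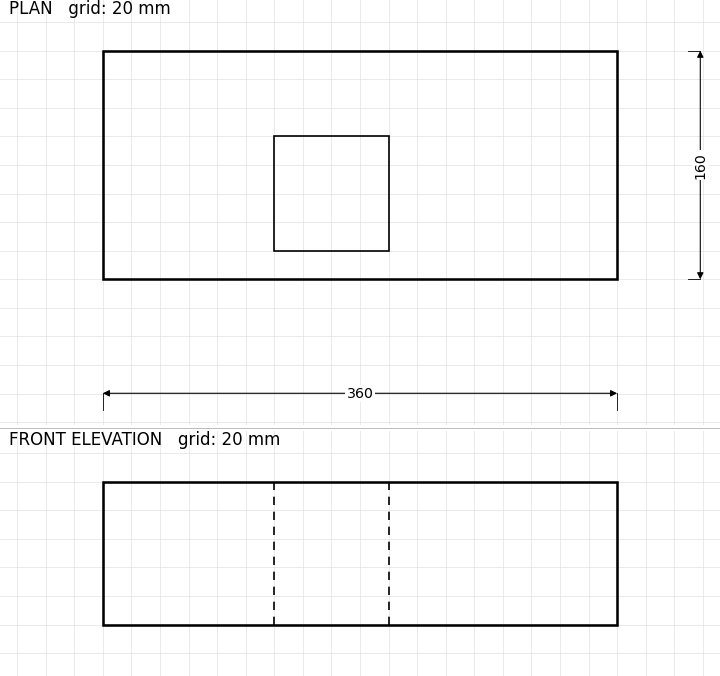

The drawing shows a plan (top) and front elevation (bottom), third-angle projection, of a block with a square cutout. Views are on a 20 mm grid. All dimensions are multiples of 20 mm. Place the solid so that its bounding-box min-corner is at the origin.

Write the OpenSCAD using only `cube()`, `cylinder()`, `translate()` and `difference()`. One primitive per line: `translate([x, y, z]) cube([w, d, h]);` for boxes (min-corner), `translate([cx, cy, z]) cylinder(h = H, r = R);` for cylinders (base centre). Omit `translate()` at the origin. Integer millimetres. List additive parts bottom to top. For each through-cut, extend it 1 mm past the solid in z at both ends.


difference() {
  cube([360, 160, 100]);
  translate([120, 20, -1]) cube([80, 80, 102]);
}
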